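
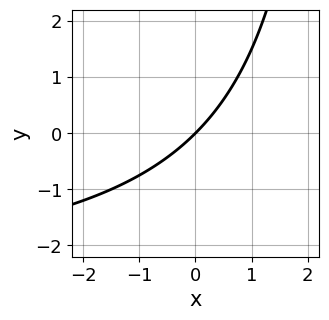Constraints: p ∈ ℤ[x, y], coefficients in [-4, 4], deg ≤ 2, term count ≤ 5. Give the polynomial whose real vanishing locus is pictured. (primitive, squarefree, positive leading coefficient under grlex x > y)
deg p = 2.
Reading off the gridlines: it meets the x-axis at x = 0 (among the integer gridlines); it meets the y-axis at y = 0 (among the integer gridlines).
Together with the visible shape, these determine p as stated.

x*y + 3*x - 3*y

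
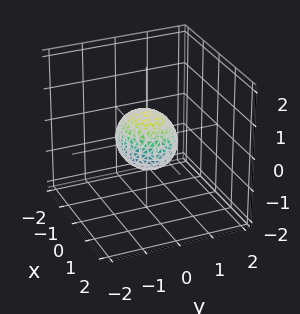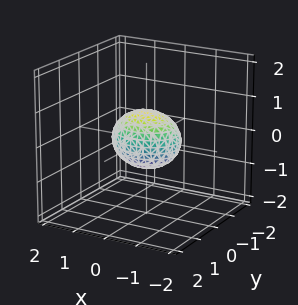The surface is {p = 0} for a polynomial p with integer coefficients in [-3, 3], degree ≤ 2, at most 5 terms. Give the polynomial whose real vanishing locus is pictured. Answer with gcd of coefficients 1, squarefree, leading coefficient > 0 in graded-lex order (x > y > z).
2*x^2 + 3*y^2 + 3*z^2 - 2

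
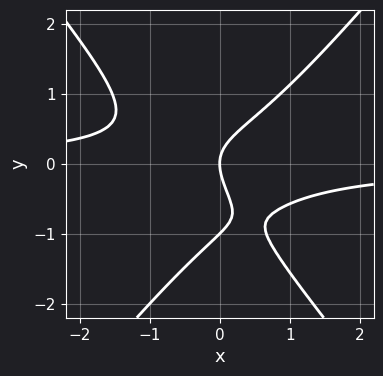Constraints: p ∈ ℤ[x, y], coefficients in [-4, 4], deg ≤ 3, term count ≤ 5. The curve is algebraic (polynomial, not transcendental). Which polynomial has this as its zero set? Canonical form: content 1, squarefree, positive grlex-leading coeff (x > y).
3*x^2*y - 2*y^3 - 2*y^2 + 2*x

First, deg p = 3. No degree-2 curve has this shape.
Next, from the axis intercepts and sections: it meets the x-axis at x = 0 (among the integer gridlines); among the integer gridlines, it crosses the y-axis at y ∈ {-1, 0}.
Finally, these observations pin down the coefficients.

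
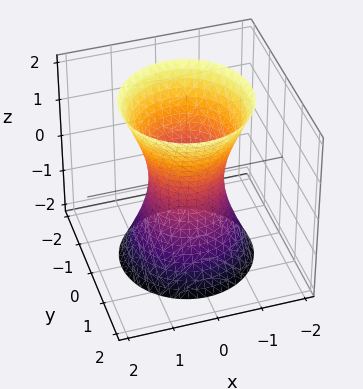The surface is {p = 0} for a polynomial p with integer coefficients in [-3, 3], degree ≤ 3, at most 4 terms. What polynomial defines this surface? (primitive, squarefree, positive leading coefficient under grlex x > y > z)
3*x^2 + 3*y^2 - z^2 - 2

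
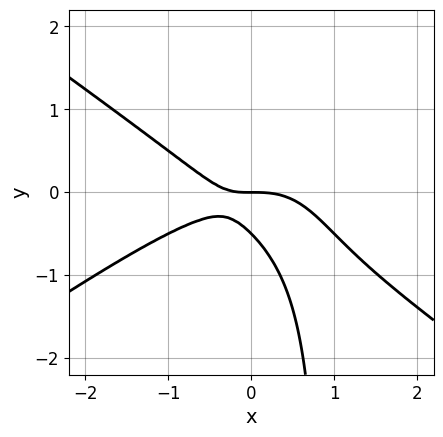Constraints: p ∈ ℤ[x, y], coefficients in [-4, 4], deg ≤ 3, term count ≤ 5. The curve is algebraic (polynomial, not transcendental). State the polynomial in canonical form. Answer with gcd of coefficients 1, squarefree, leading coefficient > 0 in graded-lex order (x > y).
x^3 - 2*x*y^2 + x*y + 2*y^2 + y

1. deg p = 3. The shape is more complex than any degree-2 curve.
2. Observable constraints: one x-axis crossing is at x = 0; it crosses the y-axis at the gridline y = 0.
3. The integer polynomial consistent with all of this is the stated p.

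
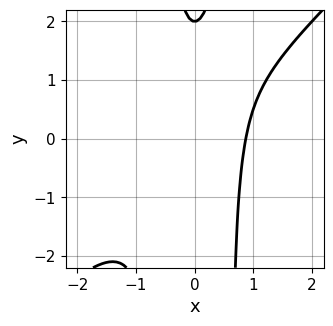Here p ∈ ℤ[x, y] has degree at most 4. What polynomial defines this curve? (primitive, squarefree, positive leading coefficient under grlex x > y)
1. deg p = 3. A generic line meets the curve in up to 3 points.
2. From the axis intercepts and sections: one y-axis crossing is at y = 2.
3. The integer polynomial consistent with all of this is the stated p.

3*x^3 - 3*x^2*y + y - 2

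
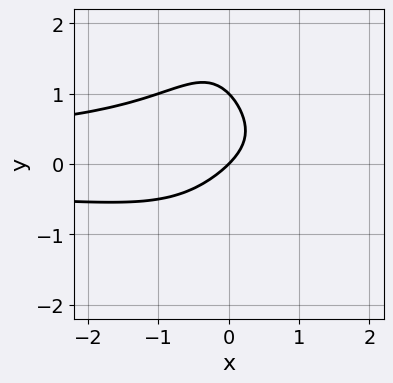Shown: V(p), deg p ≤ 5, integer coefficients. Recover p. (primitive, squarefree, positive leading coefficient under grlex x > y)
1. The degree is 4 — no degree-3 curve has this shape.
2. Checking where it meets the axes: among the integer gridlines, it crosses the y-axis at y ∈ {0, 1}; it meets the x-axis at x = 0 (among the integer gridlines).
3. Together with the visible shape, these determine p as stated.

x^2*y^2 + y^2 + x - y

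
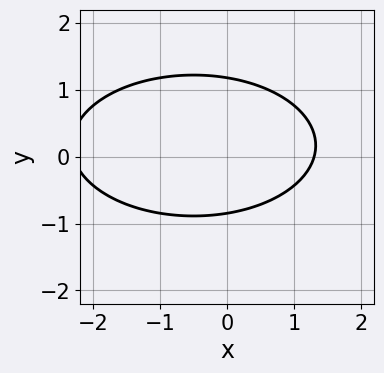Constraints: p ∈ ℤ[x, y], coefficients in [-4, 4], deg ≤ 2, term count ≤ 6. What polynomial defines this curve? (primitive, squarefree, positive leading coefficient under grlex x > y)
1. Degree: no degree-1 curve has this shape, so deg p = 2.
2. The integer polynomial consistent with all of this is the stated p.

x^2 + 3*y^2 + x - y - 3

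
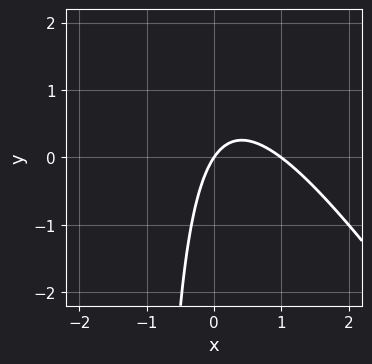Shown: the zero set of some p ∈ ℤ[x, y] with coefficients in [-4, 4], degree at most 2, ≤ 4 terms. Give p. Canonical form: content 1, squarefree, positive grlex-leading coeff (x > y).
3*x^2 + 2*x*y - 3*x + 2*y

First, deg p = 2. The shape is more complex than any degree-1 curve.
Then, from the axis intercepts and sections: one y-axis crossing is at y = 0; the x-axis gridline crossings are at x ∈ {0, 1}.
Finally, solving for integer coefficients yields p as stated.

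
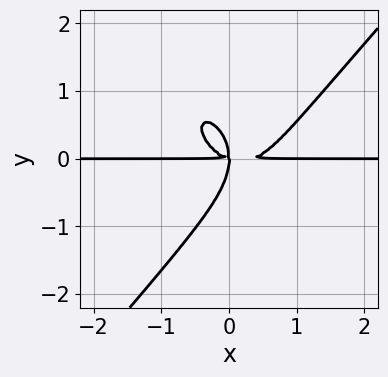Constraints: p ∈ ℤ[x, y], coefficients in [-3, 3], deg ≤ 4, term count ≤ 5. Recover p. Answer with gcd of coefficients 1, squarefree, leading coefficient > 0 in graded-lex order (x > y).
First, deg p = 4. A generic line meets the curve in up to 4 points.
Next, from the axis intercepts and sections: the visible x-axis segment lies entirely on the curve.
Finally, matching integer coefficients to the picture gives p.

3*x^3*y - 2*y^4 - x^2*y - 3*x*y^2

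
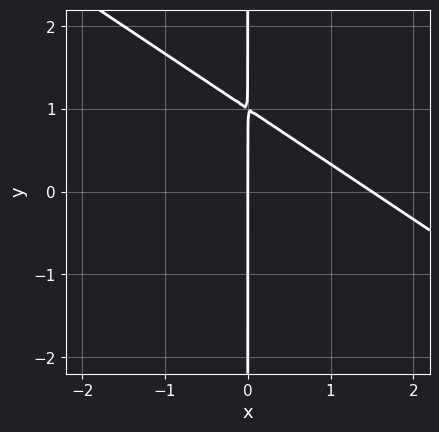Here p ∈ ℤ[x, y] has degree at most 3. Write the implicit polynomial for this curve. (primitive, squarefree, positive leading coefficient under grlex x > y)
2*x^2 + 3*x*y - 3*x

First, degree: the shape is more complex than any degree-1 curve, so deg p = 2.
Next, checking where it meets the axes: every point of the y-axis in the box is on the curve; one x-axis crossing is at x = 0.
Finally, putting this together gives p.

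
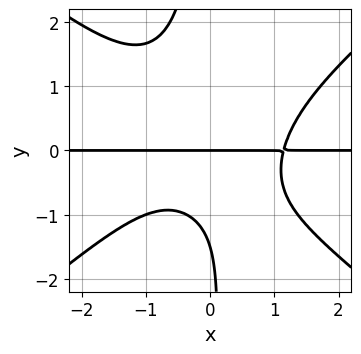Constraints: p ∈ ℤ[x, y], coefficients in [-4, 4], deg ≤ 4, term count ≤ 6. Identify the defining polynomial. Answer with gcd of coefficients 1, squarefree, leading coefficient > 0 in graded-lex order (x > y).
2*x^3*y - 3*x*y^3 - 2*y^2 - 3*y

1. The degree is 4 — a generic line meets the curve in up to 4 points.
2. From the axis intercepts and sections: one y-axis crossing is at y = 0; every point of the x-axis in the box is on the curve.
3. Assembling these constraints gives the stated polynomial.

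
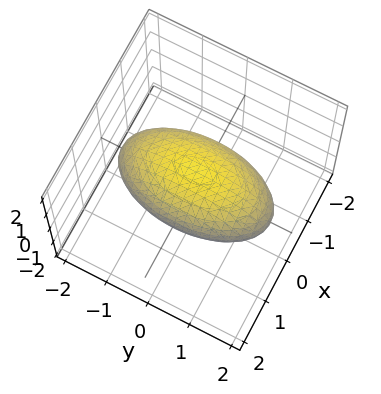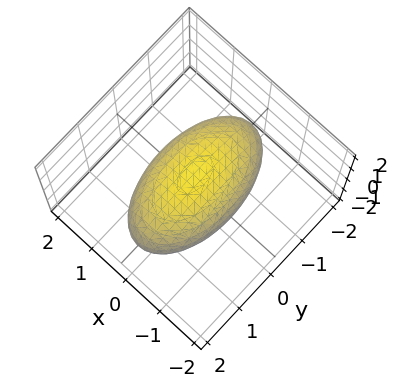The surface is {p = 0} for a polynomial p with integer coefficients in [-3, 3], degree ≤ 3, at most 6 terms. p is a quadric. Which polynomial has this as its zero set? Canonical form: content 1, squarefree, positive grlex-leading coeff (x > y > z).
3*x^2 + y^2 + 3*z^2 - 3

(a) The degree is 2 — bounded and convex; a quadric.
(b) Symmetries: the y ↦ −y reflection is a symmetry, so y appears only in even powers; the z ↦ −z reflection is a symmetry, so z appears only in even powers; it's symmetric under x → −x, forcing even powers of x.
(c) Reading off the gridlines: among the integer gridlines, it crosses the x-axis at x ∈ {-1, 1}; the z-axis gridline crossings are at z ∈ {-1, 1}.
(d) The integer polynomial consistent with all of this is the stated p.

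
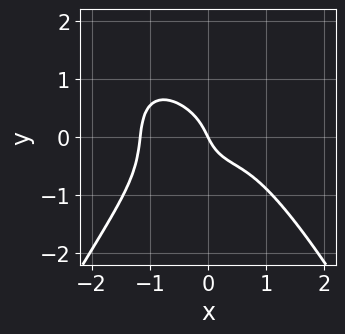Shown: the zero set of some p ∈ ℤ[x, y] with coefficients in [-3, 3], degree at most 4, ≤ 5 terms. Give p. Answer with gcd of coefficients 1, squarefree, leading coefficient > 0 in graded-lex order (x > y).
2*x^4 + 3*y^3 - x^2 + 2*x + y

1. Degree: a generic line meets the curve in up to 4 points, so deg p = 4.
2. From the visible intercepts: one x-axis crossing is at x = 0; one y-axis crossing is at y = 0.
3. Fitting integer coefficients to these (and the overall shape) gives p.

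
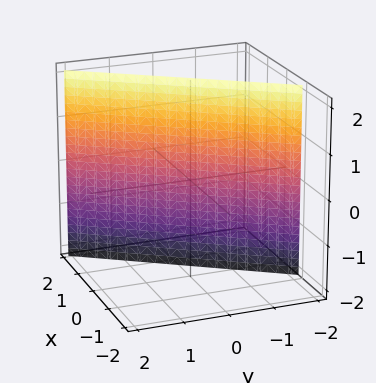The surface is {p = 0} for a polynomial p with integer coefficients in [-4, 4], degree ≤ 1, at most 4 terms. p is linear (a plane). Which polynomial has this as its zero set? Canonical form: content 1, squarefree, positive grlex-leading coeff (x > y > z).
(a) The degree is 1 — every cross-section is a straight line — this is a plane.
(b) Reading off the gridlines: one y-axis crossing is at y = -1; no z-intercept at any integer in the box.
(c) Putting this together gives p.

3*x - 2*y - 2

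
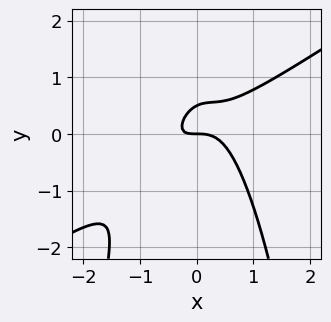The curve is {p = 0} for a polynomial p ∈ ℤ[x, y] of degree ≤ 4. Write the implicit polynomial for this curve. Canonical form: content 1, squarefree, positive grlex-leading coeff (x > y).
2*x^3 - 3*x^2*y + x*y - 2*y^2 + y

(a) deg p = 3. The shape is more complex than any degree-2 curve.
(b) Against the integer gridlines: one y-axis crossing is at y = 0; it meets the x-axis at x = 0 (among the integer gridlines).
(c) These observations pin down the coefficients.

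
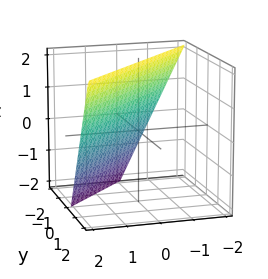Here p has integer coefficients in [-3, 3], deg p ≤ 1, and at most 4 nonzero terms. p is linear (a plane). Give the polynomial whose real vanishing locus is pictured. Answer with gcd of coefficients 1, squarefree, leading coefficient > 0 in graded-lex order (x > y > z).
First, degree: every cross-section is a straight line — this is a plane, so deg p = 1.
Next, observable constraints: one y-axis crossing is at y = -1; it meets the x-axis at x = 1 (among the integer gridlines); it crosses the z-axis at the gridline z = 2.
Finally, assembling these constraints gives the stated polynomial.

2*x - 2*y + z - 2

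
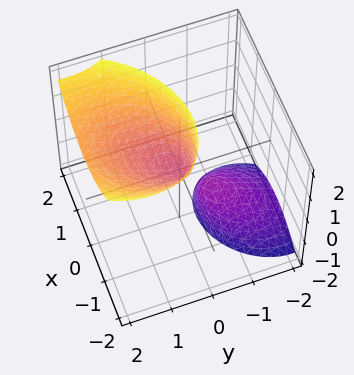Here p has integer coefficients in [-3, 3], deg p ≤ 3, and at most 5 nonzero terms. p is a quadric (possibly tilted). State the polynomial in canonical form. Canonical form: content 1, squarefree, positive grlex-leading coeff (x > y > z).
2*x^2 - x*y + 2*y^2 - 3*y*z - z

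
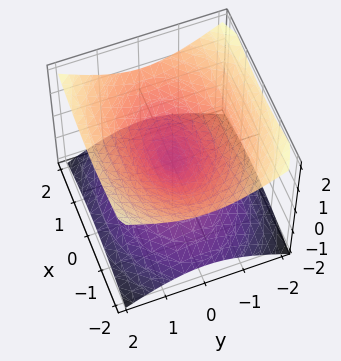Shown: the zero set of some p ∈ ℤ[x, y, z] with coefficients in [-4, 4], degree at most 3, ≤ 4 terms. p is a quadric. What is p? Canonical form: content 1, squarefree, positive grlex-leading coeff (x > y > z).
x^2 + 2*y^2 - 3*z^2

First, deg p = 2. A double cone through the origin; a quadric.
Then, symmetries: mirror symmetry y ↦ −y ⇒ only even powers of y; mirror symmetry z ↦ −z ⇒ only even powers of z; it's symmetric under x → −x, forcing even powers of x.
Then, from the axis intercepts and sections: one z-axis crossing is at z = 0; it crosses the x-axis at the gridline x = 0; it meets the y-axis at y = 0 (among the integer gridlines).
Finally, these observations pin down the coefficients.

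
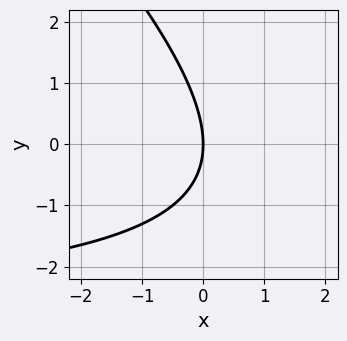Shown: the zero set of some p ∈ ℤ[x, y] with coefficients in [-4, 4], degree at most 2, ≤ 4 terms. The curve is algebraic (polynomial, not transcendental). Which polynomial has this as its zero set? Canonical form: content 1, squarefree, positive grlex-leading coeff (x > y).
x*y + y^2 + 3*x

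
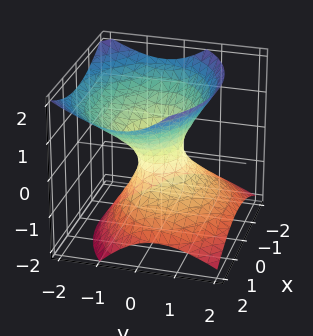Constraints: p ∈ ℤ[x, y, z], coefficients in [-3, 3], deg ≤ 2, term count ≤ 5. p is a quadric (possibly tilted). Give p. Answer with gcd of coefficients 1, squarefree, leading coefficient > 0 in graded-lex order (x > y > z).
2*x^2 + 3*y^2 + 2*y*z - 3*z^2 - 1

(a) The degree is 2 — a generic line meets the surface in up to 2 points.
(b) Reading off the gridlines: it misses every integer gridline on the z-axis.
(c) Fitting integer coefficients to these (and the overall shape) gives p.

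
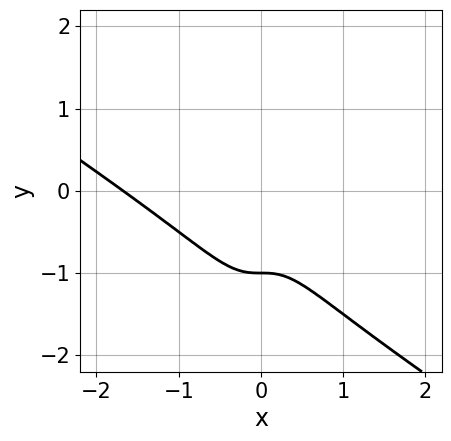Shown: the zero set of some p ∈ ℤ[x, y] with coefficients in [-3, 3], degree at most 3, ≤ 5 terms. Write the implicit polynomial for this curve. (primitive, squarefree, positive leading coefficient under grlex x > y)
2*x^3 + 3*x^2*y + 3*x^2 + y + 1

(a) The degree is 3 — no degree-2 curve has this shape.
(b) Checking where it meets the axes: it meets the y-axis at y = -1 (among the integer gridlines).
(c) Solving for integer coefficients yields p as stated.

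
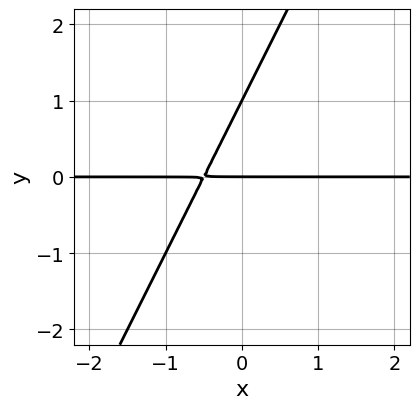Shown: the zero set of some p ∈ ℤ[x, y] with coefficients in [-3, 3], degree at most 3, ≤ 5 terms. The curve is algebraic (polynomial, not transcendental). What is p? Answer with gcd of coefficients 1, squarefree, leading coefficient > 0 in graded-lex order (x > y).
2*x*y - y^2 + y

deg p = 2. No degree-1 curve has this shape.
Observable constraints: the y-axis gridline crossings are at y ∈ {0, 1}; the visible x-axis segment lies entirely on the curve.
The integer polynomial consistent with all of this is the stated p.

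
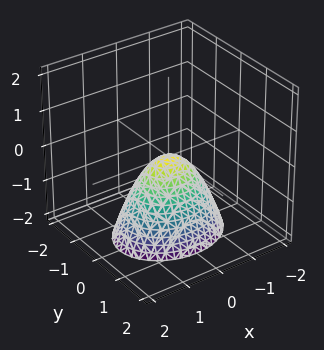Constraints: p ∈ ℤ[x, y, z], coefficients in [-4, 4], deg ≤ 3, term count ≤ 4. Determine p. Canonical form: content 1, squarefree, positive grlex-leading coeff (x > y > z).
First, the degree is 2 — a paraboloid; a quadric.
Next, symmetries: mirror symmetry x ↦ −x ⇒ only even powers of x; the y ↦ −y reflection is a symmetry, so y appears only in even powers.
Next, from the visible intercepts: one x-axis crossing is at x = 0; one z-axis crossing is at z = 0; it meets the y-axis at y = 0 (among the integer gridlines).
Finally, these observations pin down the coefficients.

2*x^2 + 3*y^2 + 2*z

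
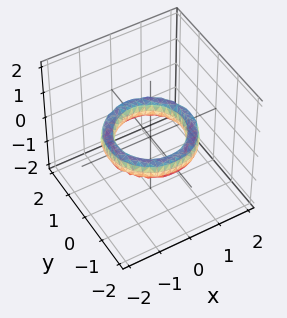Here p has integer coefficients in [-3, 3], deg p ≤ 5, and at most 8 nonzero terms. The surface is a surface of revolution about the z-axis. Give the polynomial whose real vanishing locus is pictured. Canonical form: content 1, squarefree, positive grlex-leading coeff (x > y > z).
1. The degree is 4 — a generic line meets the surface in up to 4 points.
2. Symmetries: the surface is invariant under rotation about z: p = q(x² + y², z).
3. Reading off the gridlines: the x-axis gridline crossings are at x ∈ {-1, 1}; a circular section at z = 0 has radius exactly 1.
4. The integer polynomial consistent with all of this is the stated p. Check: (0, -1, 0) on the y-axis lies on the surface, and p(0, -1, 0) = 0. ✓

x^4 + 2*x^2*y^2 + y^4 - 3*x^2 - 3*y^2 + 2*z^2 + 2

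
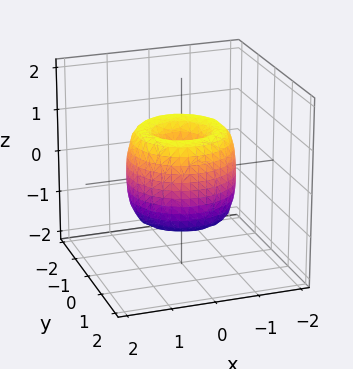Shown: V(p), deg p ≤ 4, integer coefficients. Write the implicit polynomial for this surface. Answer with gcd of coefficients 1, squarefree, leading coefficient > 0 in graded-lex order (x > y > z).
First, the degree is 4 — no degree-3 surface has this shape.
Then, symmetry: the surface is invariant under rotation about z: p = q(x² + y², z).
Then, against the integer gridlines: a circular section at z = -1 has radius between 0 and 1; it meets the x-axis at x = 0 (among the integer gridlines); it crosses the z-axis at the gridline z = 0; it crosses the y-axis at the gridline y = 0.
Finally, the integer polynomial consistent with all of this is the stated p.

2*x^4 + 4*x^2*y^2 + 2*y^4 - 3*x^2 - 3*y^2 + z^2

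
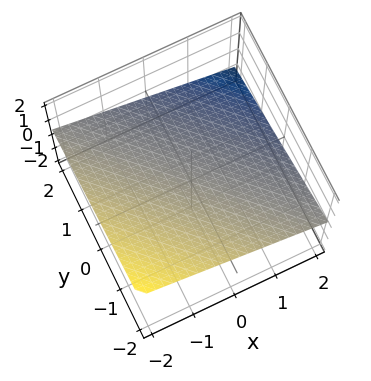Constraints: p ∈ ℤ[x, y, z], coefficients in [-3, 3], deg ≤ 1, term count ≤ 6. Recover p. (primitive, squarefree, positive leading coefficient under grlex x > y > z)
x + y + 3*z - 2

1. The degree is 1 — every cross-section is a straight line — this is a plane.
2. Against the integer gridlines: one y-axis crossing is at y = 2; it crosses the x-axis at the gridline x = 2.
3. The integer polynomial consistent with all of this is the stated p.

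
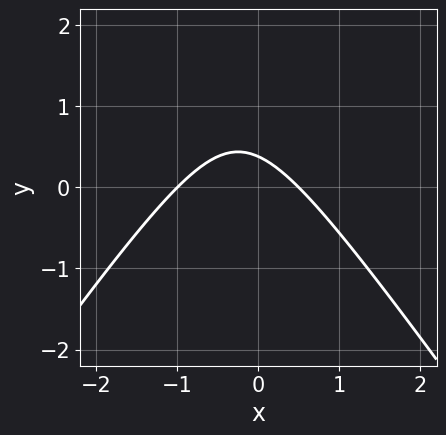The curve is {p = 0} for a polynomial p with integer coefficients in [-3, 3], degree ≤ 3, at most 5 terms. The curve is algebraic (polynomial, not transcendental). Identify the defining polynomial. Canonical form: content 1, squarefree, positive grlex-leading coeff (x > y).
2*x^2 - y^2 + x + 3*y - 1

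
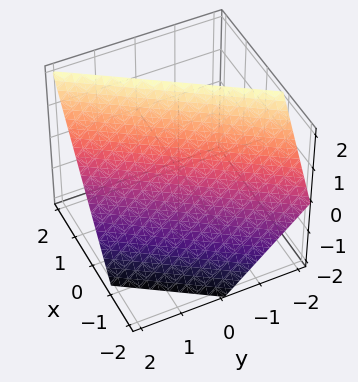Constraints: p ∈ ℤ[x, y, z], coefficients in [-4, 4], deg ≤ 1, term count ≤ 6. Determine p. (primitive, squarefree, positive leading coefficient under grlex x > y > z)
First, degree: the surface is flat (a plane), so deg p = 1.
Next, from the visible intercepts: one z-axis crossing is at z = 1; it crosses the y-axis at the gridline y = 1.
Finally, the integer polynomial consistent with all of this is the stated p.

3*x - 2*y - 2*z + 2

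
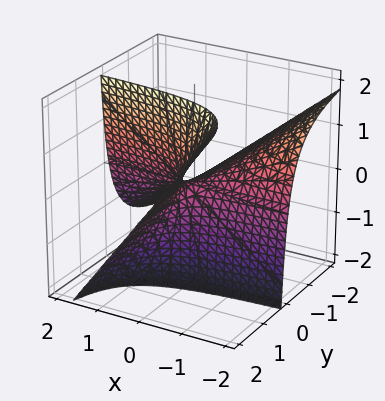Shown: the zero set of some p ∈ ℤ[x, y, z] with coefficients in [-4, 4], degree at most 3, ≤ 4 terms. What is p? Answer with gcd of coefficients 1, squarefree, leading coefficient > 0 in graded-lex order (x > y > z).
deg p = 2. The shape is more complex than any degree-1 surface.
From the visible intercepts: every point of the y-axis in the box is on the surface; one z-axis crossing is at z = 0.
The integer polynomial consistent with all of this is the stated p. Check: (-1, 0, 0) on the x-axis lies on the surface, and p(-1, 0, 0) = 0. ✓

2*x*y + 2*y*z - z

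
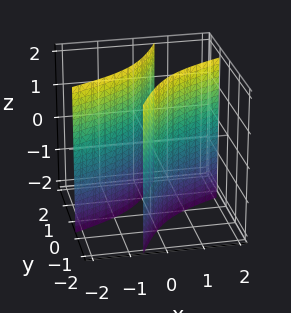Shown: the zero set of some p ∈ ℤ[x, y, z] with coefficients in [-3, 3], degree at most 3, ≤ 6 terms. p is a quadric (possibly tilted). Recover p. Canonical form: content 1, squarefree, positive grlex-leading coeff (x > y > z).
x^2 - 3*x*y + y^2 - 1

1. The picture has 2 separate pieces. They look like related sheets of one shape, so recover p as a whole.
2. deg p = 2. The shape is more complex than any degree-1 surface.
3. Observable constraints: the y-axis gridline crossings are at y ∈ {-1, 1}; it misses every integer gridline on the z-axis.
4. The integer polynomial consistent with all of this is the stated p. Check: (-1, 0, 0) on the x-axis lies on the surface, and p(-1, 0, 0) = 0. ✓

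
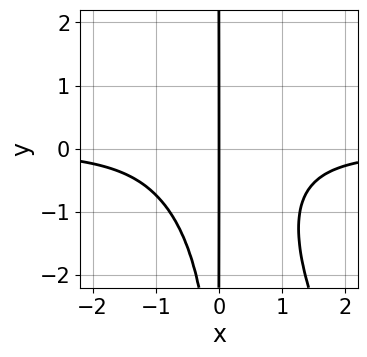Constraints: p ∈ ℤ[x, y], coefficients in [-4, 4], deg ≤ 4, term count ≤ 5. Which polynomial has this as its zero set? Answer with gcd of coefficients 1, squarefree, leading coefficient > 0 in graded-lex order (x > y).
2*x^3*y + x^2*y^2 + 2*x

Degree: a generic line meets the curve in up to 4 points, so deg p = 4.
From the visible intercepts: one x-axis crossing is at x = 0; the visible y-axis segment lies entirely on the curve.
The integer polynomial consistent with all of this is the stated p.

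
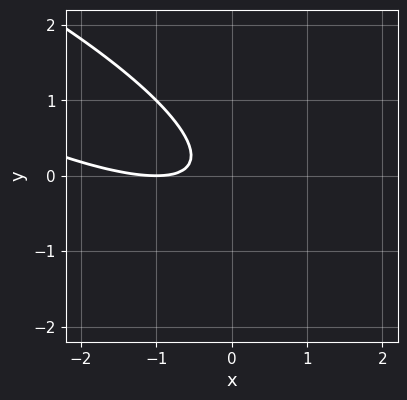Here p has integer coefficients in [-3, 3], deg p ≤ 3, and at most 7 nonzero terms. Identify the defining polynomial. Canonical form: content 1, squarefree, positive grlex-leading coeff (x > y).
x^2 + 3*x*y + 3*y^2 + 2*x + 1

First, degree: the shape is more complex than any degree-1 curve, so deg p = 2.
Then, from the visible intercepts: the curve avoids every integer y-axis point in the box; it crosses the x-axis at the gridline x = -1.
Finally, the integer polynomial consistent with all of this is the stated p.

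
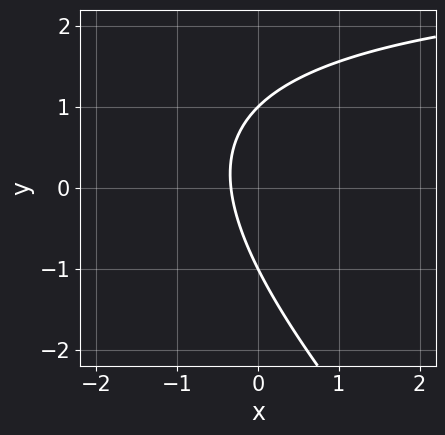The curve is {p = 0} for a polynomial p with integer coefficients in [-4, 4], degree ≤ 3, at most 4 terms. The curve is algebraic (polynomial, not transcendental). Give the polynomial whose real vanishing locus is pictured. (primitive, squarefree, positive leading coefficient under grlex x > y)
x*y + y^2 - 3*x - 1

(a) Degree: the shape is more complex than any degree-1 curve, so deg p = 2.
(b) From the visible intercepts: among the integer gridlines, it crosses the y-axis at y ∈ {-1, 1}.
(c) Solving for integer coefficients yields p as stated.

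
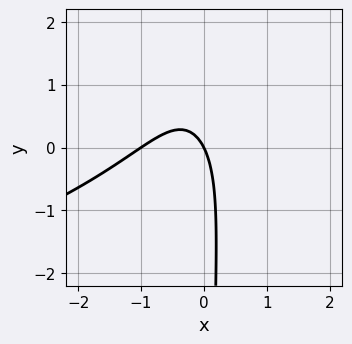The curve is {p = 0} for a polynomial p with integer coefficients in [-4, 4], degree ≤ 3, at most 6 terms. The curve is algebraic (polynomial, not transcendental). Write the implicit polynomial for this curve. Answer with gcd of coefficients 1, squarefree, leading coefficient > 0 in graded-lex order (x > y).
x*y^2 + 2*x^2 - 2*x*y + 2*x + y

(a) deg p = 3. No degree-2 curve has this shape.
(b) Observable constraints: it crosses the y-axis at the gridline y = 0; among the integer gridlines, it crosses the x-axis at x ∈ {-1, 0}.
(c) Fitting integer coefficients to these (and the overall shape) gives p.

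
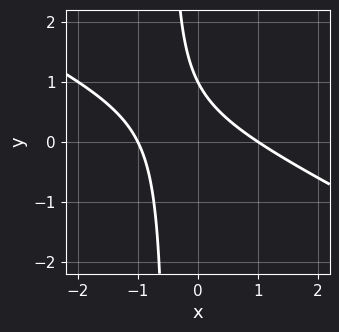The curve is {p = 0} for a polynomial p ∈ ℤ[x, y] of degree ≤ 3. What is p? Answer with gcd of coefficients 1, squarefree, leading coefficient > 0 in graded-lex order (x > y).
1. The degree is 2 — no degree-1 curve has this shape.
2. Checking where it meets the axes: one y-axis crossing is at y = 1; the x-axis gridline crossings are at x ∈ {-1, 1}.
3. Fitting integer coefficients to these (and the overall shape) gives p.

x^2 + 2*x*y + y - 1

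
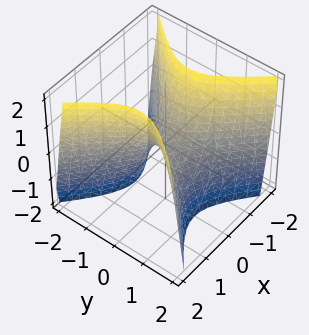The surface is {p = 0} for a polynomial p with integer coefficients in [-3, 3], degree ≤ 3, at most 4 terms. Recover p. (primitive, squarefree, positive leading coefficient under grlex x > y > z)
2*x^2 - 2*y^2 - z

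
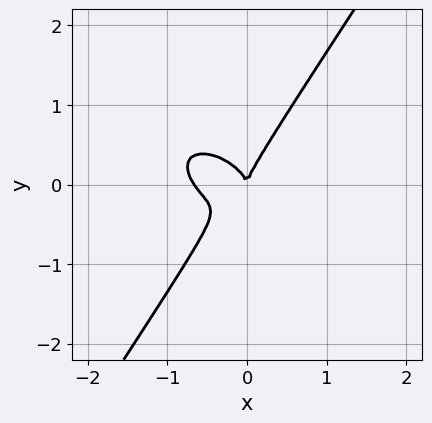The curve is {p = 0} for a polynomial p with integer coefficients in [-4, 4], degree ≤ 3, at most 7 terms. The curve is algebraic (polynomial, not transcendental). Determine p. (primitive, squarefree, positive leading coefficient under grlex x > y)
3*x^3 + 2*x^2*y + 2*x*y^2 - 3*y^3 + 2*x^2

1. deg p = 3. No degree-2 curve has this shape.
2. From the visible intercepts: it meets the y-axis at y = 0 (among the integer gridlines); one x-axis crossing is at x = 0.
3. Matching integer coefficients to the picture gives p.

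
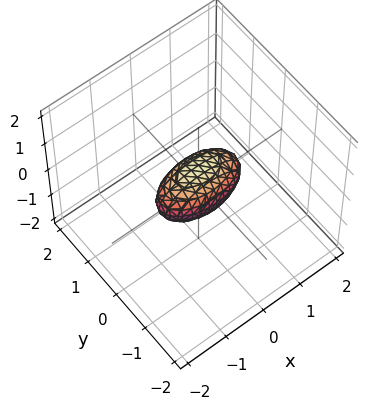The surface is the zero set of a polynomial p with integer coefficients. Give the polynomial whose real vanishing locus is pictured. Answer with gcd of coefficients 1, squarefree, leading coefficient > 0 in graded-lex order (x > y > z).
x^2 + 3*y^2 + 2*z^2 - 1

1. deg p = 2. Bounded and convex; a quadric.
2. Symmetries: it's symmetric under x → −x, forcing even powers of x; the y ↦ −y reflection is a symmetry, so y appears only in even powers; it's symmetric under z → −z, forcing even powers of z.
3. Observable constraints: among the integer gridlines, it crosses the x-axis at x ∈ {-1, 1}.
4. Assembling these constraints gives the stated polynomial.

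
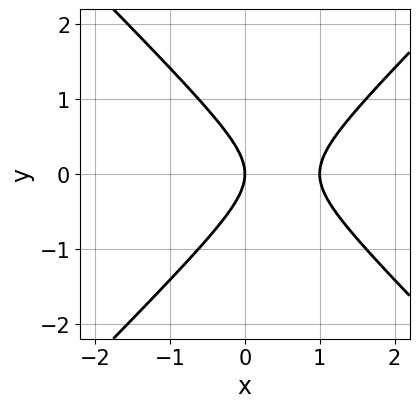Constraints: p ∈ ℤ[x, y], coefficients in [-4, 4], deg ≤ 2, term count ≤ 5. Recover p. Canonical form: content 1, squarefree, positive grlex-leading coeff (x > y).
x^2 - y^2 - x

First, deg p = 2. The shape is more complex than any degree-1 curve.
Next, symmetries: the y ↦ −y reflection is a symmetry, so y appears only in even powers.
Then, reading off the gridlines: among the integer gridlines, it crosses the x-axis at x ∈ {0, 1}; one y-axis crossing is at y = 0.
Finally, matching integer coefficients to the picture gives p.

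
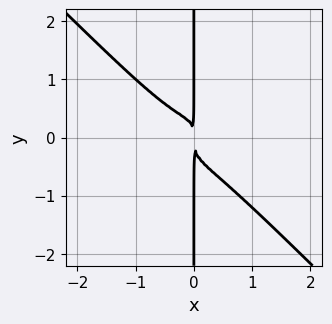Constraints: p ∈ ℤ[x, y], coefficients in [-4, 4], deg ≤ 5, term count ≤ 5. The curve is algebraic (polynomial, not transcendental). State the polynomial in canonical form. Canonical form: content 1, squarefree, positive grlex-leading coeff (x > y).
3*x^4 + 3*x*y^3 - x^2*y + x^2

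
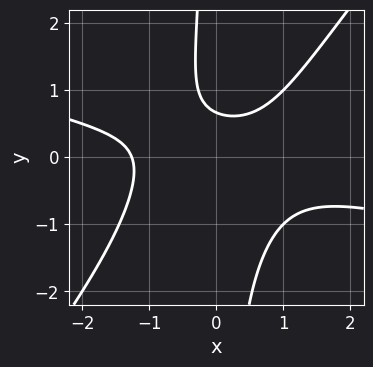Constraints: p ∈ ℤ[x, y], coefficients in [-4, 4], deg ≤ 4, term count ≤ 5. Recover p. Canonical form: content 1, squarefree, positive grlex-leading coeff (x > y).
x^3 + 3*x^2*y - 3*x*y^2 - 3*y + 2

(a) Degree: no degree-2 curve has this shape, so deg p = 3.
(b) Matching integer coefficients to the picture gives p.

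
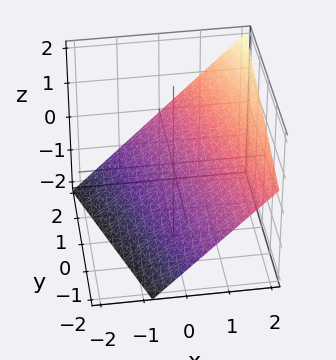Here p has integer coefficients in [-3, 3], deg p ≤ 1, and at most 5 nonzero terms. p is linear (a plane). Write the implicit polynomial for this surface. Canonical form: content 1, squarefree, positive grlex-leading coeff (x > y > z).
3*x + y - 3*z - 2

1. Degree: the surface is flat (a plane), so deg p = 1.
2. Against the integer gridlines: it meets the y-axis at y = 2 (among the integer gridlines).
3. The integer polynomial consistent with all of this is the stated p.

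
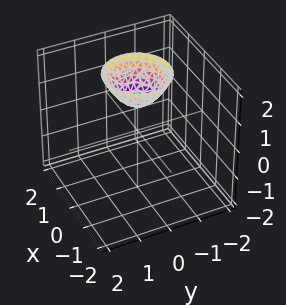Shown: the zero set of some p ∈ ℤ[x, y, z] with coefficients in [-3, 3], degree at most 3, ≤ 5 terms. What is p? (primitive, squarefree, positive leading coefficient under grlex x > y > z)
Degree: no degree-1 surface has this shape, so deg p = 2.
By symmetry, every cross-section ⟂ z is a circle, so x, y appear only via x² + y².
Checking where it meets the axes: it misses every integer gridline on the y-axis; it crosses the z-axis at the gridline z = 1; it misses every integer gridline on the x-axis; a circular section at z = 2 has radius exactly 1.
Fitting integer coefficients to these (and the overall shape) gives p.

x^2 + y^2 - z + 1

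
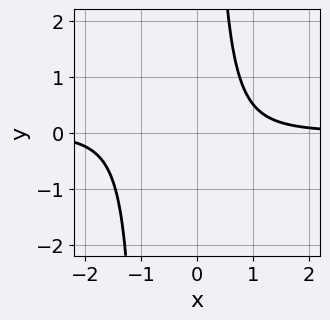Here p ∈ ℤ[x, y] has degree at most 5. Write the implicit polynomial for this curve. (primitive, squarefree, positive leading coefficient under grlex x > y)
x^3*y + x^2*y - 1

(a) Degree: a generic line meets the curve in up to 4 points, so deg p = 4.
(b) Observable constraints: it misses every integer gridline on the y-axis; no x-intercept at any integer in the box.
(c) These observations pin down the coefficients.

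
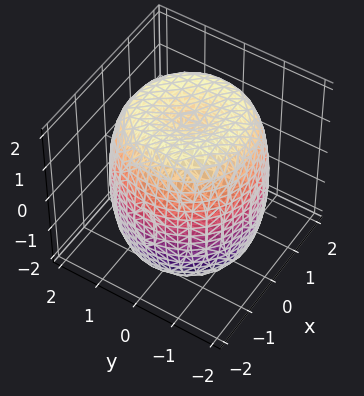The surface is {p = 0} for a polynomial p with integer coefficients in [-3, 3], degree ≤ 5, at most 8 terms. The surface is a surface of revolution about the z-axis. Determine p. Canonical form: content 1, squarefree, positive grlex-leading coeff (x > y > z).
(a) deg p = 4.
(b) Symmetries: rotational symmetry about the z-axis ⇒ p depends on x, y only through x² + y².
(c) Checking where it meets the axes: a circular section at z = 1 has radius between 1 and 2.
(d) The integer polynomial consistent with all of this is the stated p.

x^4 + 2*x^2*y^2 + y^4 - 2*x^2 - 2*y^2 + z^2 - 3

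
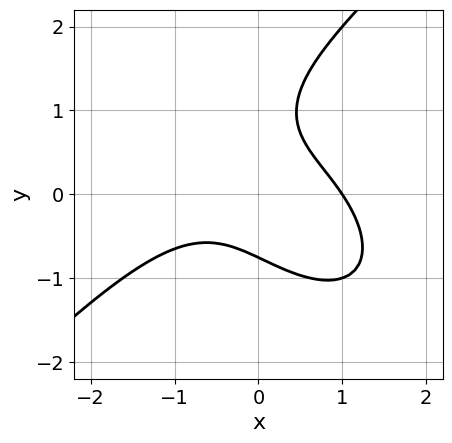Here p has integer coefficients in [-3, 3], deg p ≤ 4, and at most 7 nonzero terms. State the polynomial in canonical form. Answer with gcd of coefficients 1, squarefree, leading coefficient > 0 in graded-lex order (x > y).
x^3 - y^3 + 2*x*y + y^2 - 1

1. deg p = 3.
2. Reading off the gridlines: it meets the x-axis at x = 1 (among the integer gridlines).
3. Together with the visible shape, these determine p as stated.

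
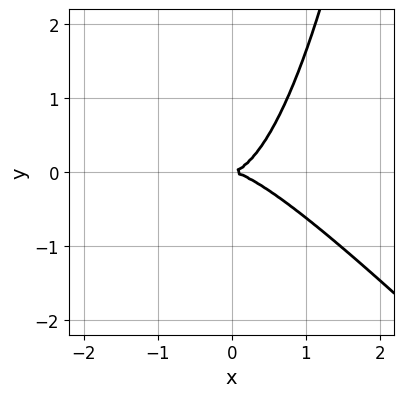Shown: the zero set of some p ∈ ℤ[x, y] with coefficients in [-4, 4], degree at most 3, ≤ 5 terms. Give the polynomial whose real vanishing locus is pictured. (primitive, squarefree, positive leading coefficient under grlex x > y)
x^3 + x^2*y - y^2

1. deg p = 3. A generic line meets the curve in up to 3 points.
2. Observable constraints: it crosses the y-axis at the gridline y = 0; it meets the x-axis at x = 0 (among the integer gridlines).
3. Putting this together gives p.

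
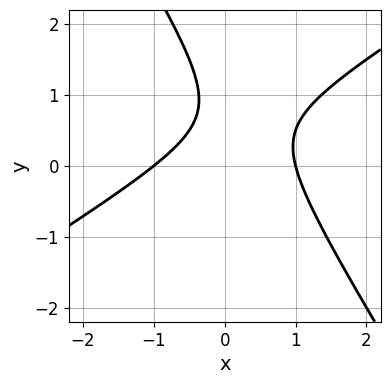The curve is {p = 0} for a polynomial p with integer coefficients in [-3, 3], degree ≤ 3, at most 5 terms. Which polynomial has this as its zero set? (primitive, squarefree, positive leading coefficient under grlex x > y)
2*x^2 - 2*x*y - 2*y^2 + 3*y - 2

(a) deg p = 2. No degree-1 curve has this shape.
(b) Against the integer gridlines: it misses every integer gridline on the y-axis; the x-axis gridline crossings are at x ∈ {-1, 1}.
(c) Solving for integer coefficients yields p as stated.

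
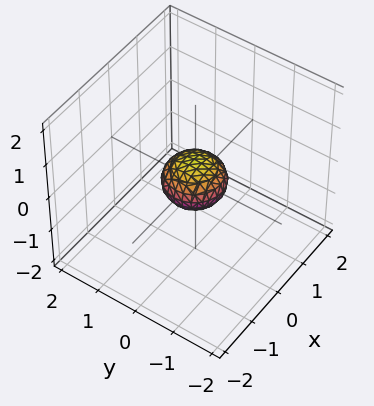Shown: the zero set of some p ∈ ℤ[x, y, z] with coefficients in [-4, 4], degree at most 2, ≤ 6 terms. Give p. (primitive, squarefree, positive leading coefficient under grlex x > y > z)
1. The degree is 2 — bounded and convex; a quadric.
2. Symmetry: every cross-section ⟂ z is a circle, so x, y appear only via x² + y²; the z ↦ −z reflection is a symmetry, so z appears only in even powers.
3. From the visible intercepts: a circular section at z = 0 has radius between 0 and 1.
4. Putting this together gives p.

2*x^2 + 2*y^2 + 3*z^2 - 1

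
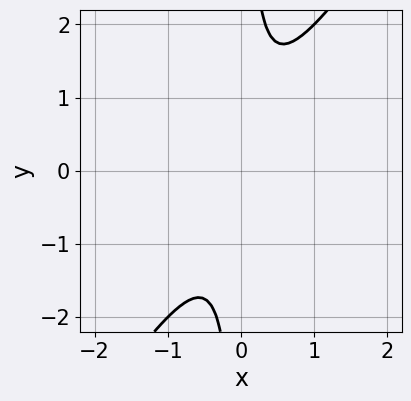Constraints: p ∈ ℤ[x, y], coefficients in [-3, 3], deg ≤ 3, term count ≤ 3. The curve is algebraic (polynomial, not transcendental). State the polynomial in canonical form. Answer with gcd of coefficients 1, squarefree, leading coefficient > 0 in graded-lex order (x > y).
3*x^2 - 2*x*y + 1

(a) The degree is 2 — the shape is more complex than any degree-1 curve.
(b) Observable constraints: no y-intercept at any integer in the box; the curve avoids every integer x-axis point in the box.
(c) Assembling these constraints gives the stated polynomial.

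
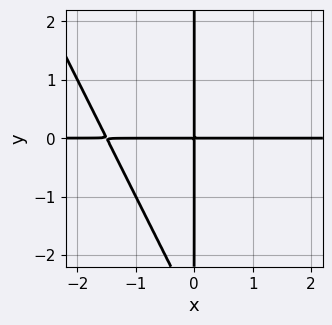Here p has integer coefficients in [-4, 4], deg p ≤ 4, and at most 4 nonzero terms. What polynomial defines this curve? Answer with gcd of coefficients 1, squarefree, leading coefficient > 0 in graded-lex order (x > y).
2*x^2*y + x*y^2 + 3*x*y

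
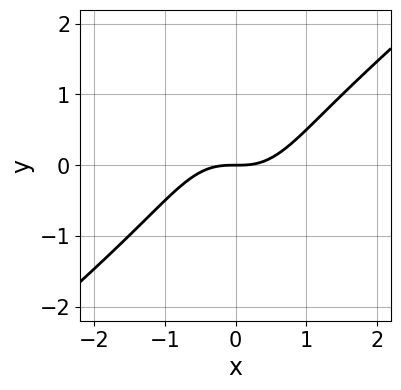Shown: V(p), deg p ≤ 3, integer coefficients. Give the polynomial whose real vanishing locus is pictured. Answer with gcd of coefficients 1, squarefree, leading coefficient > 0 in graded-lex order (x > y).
(a) Degree: the shape is more complex than any degree-2 curve, so deg p = 3.
(b) Observable constraints: it meets the y-axis at y = 0 (among the integer gridlines); it meets the x-axis at x = 0 (among the integer gridlines).
(c) Together with the visible shape, these determine p as stated.

3*x^3 - 3*x^2*y + x*y^2 - 2*y^3 - 3*y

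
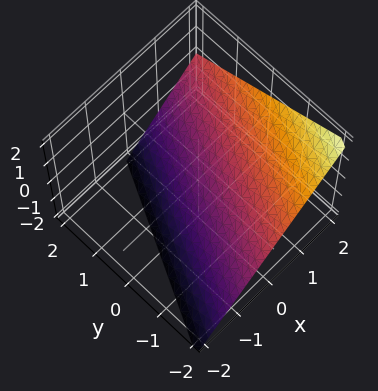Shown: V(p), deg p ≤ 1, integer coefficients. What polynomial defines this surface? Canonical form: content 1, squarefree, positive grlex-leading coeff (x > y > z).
The degree is 1 — the surface is flat (a plane).
Reading off the gridlines: it meets the y-axis at y = -2 (among the integer gridlines); one z-axis crossing is at z = -1.
Assembling these constraints gives the stated polynomial.

2*x - y - 2*z - 2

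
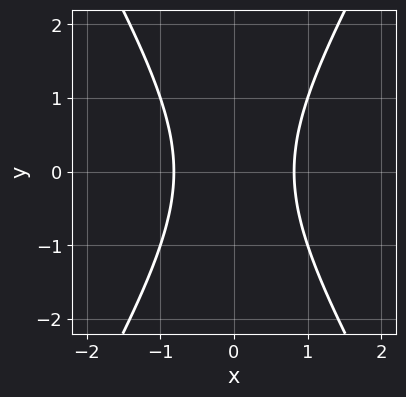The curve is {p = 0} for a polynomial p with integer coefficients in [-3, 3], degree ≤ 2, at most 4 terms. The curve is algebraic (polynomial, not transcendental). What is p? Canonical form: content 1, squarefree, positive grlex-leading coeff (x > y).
1. Degree: a generic line meets the curve in up to 2 points, so deg p = 2.
2. Symmetries: mirror symmetry x ↦ −x ⇒ only even powers of x; it's symmetric under y → −y, forcing even powers of y.
3. Against the integer gridlines: it misses every integer gridline on the y-axis.
4. Together with the visible shape, these determine p as stated.

3*x^2 - y^2 - 2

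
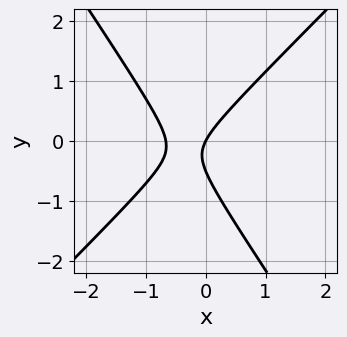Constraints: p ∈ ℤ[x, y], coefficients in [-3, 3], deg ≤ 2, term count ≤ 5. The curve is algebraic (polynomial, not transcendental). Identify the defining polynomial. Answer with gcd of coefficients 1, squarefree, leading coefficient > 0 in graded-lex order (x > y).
(a) deg p = 2. The shape is more complex than any degree-1 curve.
(b) Checking where it meets the axes: it crosses the y-axis at the gridline y = 0; it meets the x-axis at x = 0 (among the integer gridlines).
(c) Assembling these constraints gives the stated polynomial.

3*x^2 - x*y - 2*y^2 + 2*x - y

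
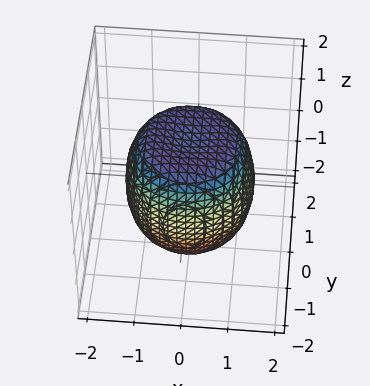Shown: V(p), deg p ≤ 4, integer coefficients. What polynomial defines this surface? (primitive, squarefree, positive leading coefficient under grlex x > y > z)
The degree is 4 — a generic line meets the surface in up to 4 points.
Symmetries: rotational symmetry about the z-axis ⇒ p depends on x, y only through x² + y².
Reading off the gridlines: a circular section at z = -1 has radius between 1 and 2.
Matching integer coefficients to the picture gives p.

2*x^4 + 4*x^2*y^2 + 2*y^4 - 2*x^2 - 2*y^2 + 2*z^2 - 3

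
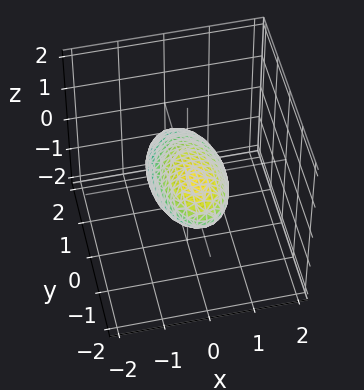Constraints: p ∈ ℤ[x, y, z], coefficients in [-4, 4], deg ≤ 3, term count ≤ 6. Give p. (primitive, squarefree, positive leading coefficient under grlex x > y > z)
1. Degree: no degree-1 surface has this shape, so deg p = 2.
2. Solving for integer coefficients yields p as stated.

3*x^2 + y^2 + 2*y*z + 3*z^2 - 2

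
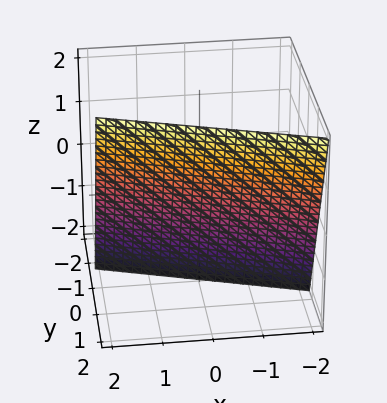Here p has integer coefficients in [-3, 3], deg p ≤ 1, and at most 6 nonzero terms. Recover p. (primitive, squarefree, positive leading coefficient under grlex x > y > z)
x + 3*y - z - 2

(a) deg p = 1. The surface is flat (a plane).
(b) From the axis intercepts and sections: one x-axis crossing is at x = 2; it meets the z-axis at z = -2 (among the integer gridlines).
(c) Matching integer coefficients to the picture gives p.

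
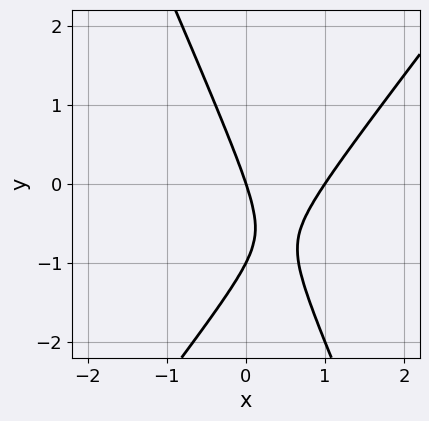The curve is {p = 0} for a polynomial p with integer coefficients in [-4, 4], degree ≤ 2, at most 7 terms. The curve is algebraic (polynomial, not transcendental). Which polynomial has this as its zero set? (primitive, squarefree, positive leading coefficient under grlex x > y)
3*x^2 - x*y - y^2 - 3*x - y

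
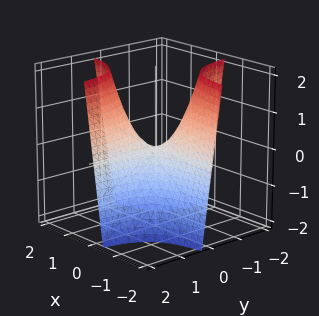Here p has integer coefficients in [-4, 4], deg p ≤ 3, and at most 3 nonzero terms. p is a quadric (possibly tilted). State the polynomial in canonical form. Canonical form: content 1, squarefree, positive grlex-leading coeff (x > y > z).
First, degree: a generic line meets the surface in up to 2 points, so deg p = 2.
Then, reading off the gridlines: the visible x-axis segment lies entirely on the surface; the visible y-axis segment lies entirely on the surface; it meets the z-axis at z = 0 (among the integer gridlines).
Finally, fitting integer coefficients to these (and the overall shape) gives p.

3*x*y - z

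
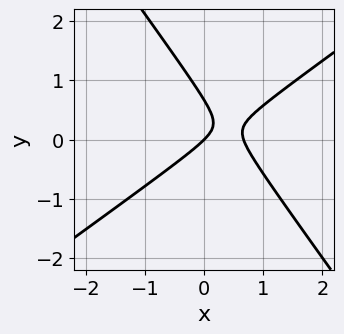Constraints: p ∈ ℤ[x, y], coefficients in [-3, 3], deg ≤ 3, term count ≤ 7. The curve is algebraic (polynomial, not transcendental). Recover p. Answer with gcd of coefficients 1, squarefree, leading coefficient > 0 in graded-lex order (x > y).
First, deg p = 2. No degree-1 curve has this shape.
Then, checking where it meets the axes: it meets the x-axis at x = 0 (among the integer gridlines); one y-axis crossing is at y = 0.
Finally, matching integer coefficients to the picture gives p.

3*x^2 - 2*x*y - 3*y^2 - 2*x + 2*y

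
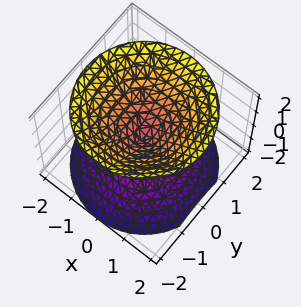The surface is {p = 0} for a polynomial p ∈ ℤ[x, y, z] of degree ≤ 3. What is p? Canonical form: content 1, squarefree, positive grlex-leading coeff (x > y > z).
1. I count 2 distinct pieces. Treating them together as one polynomial.
2. Degree: two nappes meeting at a single point; a quadric, so deg p = 2.
3. Symmetries: mirror symmetry z ↦ −z ⇒ only even powers of z; every cross-section ⟂ z is a circle, so x, y appear only via x² + y².
4. Against the integer gridlines: one x-axis crossing is at x = 0; a circular section at z = -1 has radius exactly 1.
5. The integer polynomial consistent with all of this is the stated p.

x^2 + y^2 - z^2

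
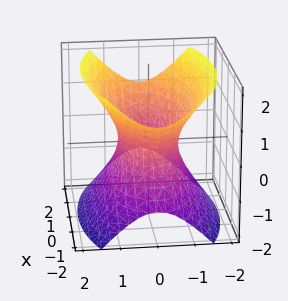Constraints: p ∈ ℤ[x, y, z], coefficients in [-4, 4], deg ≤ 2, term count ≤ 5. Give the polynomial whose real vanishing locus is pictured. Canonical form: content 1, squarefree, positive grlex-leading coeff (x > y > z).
The degree is 2 — an hourglass — one-sheet hyperboloid; a quadric.
Symmetries: mirror symmetry z ↦ −z ⇒ only even powers of z; it's symmetric under y → −y, forcing even powers of y; the x ↦ −x reflection is a symmetry, so x appears only in even powers.
From the visible intercepts: the surface avoids every integer z-axis point in the box.
Together with the visible shape, these determine p as stated.

x^2 + 3*y^2 - 2*z^2 - 2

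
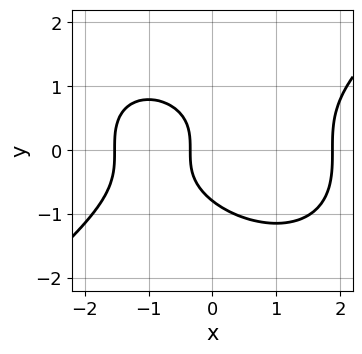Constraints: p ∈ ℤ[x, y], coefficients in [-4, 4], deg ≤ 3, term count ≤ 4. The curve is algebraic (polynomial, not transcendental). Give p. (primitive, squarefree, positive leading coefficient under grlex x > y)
First, degree: no degree-2 curve has this shape, so deg p = 3.
Finally, solving for integer coefficients yields p as stated.

x^3 - 2*y^3 - 3*x - 1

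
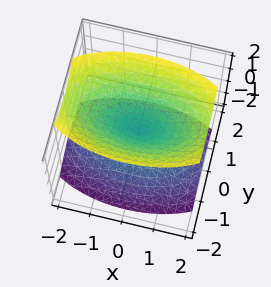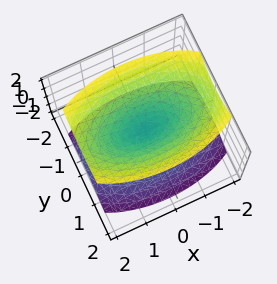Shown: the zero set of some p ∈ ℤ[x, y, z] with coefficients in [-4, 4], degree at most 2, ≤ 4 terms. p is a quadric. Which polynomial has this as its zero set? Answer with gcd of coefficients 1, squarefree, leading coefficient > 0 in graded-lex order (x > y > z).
First, I count 2 distinct pieces. They look like related sheets of one shape, so recover p as a whole.
Then, the degree is 2 — a double cone through the origin; a quadric.
Then, symmetries: mirror symmetry x ↦ −x ⇒ only even powers of x; mirror symmetry y ↦ −y ⇒ only even powers of y; it's symmetric under z → −z, forcing even powers of z.
Next, observable constraints: one z-axis crossing is at z = 0; it meets the x-axis at x = 0 (among the integer gridlines); one y-axis crossing is at y = 0.
Finally, the integer polynomial consistent with all of this is the stated p.

x^2 + 3*y^2 - 2*z^2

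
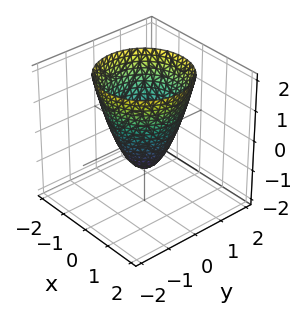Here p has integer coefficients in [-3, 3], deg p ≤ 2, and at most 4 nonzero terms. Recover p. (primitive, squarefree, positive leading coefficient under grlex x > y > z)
First, deg p = 2.
Next, by symmetry, every cross-section ⟂ z is a circle, so x, y appear only via x² + y².
Next, checking where it meets the axes: it meets the z-axis at z = -1 (among the integer gridlines); a circular section at z = 1 has radius between 1 and 2.
Finally, these observations pin down the coefficients.

3*x^2 + 3*y^2 - 2*z - 2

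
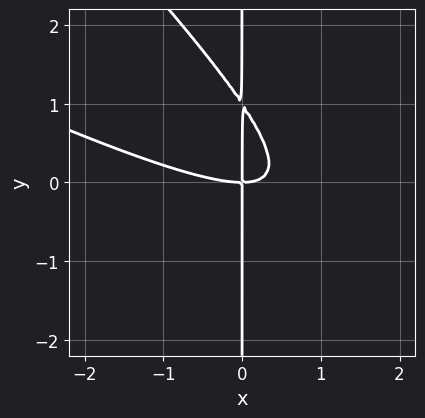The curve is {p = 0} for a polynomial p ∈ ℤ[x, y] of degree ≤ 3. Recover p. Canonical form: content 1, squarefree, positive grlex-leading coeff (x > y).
x^3 + 3*x^2*y + 2*x*y^2 - 2*x*y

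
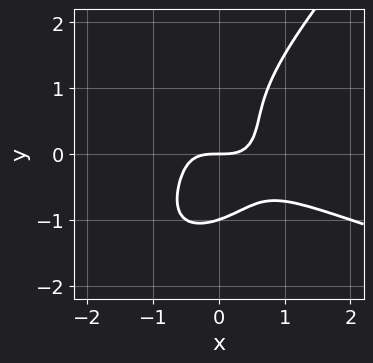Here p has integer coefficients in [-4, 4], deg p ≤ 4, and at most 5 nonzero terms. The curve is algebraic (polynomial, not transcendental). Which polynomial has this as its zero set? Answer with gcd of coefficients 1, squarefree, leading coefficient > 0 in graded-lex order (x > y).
2*x*y^3 - 2*y^4 + 2*x^3 + 3*x^2*y - 2*y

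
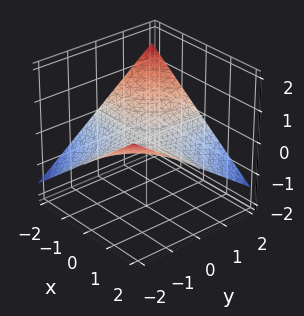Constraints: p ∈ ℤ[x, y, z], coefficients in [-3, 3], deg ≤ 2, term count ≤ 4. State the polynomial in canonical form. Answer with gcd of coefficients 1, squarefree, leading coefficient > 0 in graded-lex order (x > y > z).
1. Degree: a hyperbolic paraboloid; a quadric, so deg p = 2.
2. Checking where it meets the axes: every point of the y-axis in the box is on the surface; it meets the z-axis at z = 0 (among the integer gridlines).
3. Fitting integer coefficients to these (and the overall shape) gives p. Check: (2, 0, 0) on the x-axis lies on the surface, and p(2, 0, 0) = 0. ✓

x*y + 3*z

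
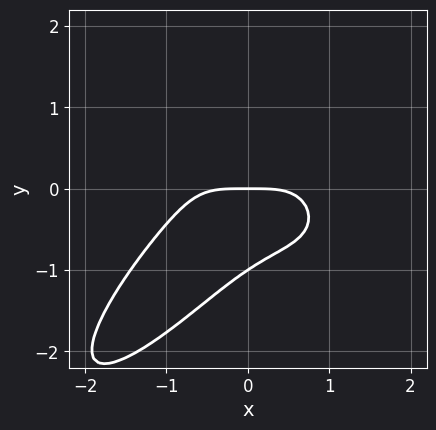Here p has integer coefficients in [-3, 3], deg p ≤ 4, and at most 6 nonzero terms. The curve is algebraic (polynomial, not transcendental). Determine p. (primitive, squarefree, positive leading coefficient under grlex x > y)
(a) Degree: the shape is more complex than any degree-3 curve, so deg p = 4.
(b) From the visible intercepts: it meets the x-axis at x = 0 (among the integer gridlines); the y-axis gridline crossings are at y ∈ {-1, 0}.
(c) Assembling these constraints gives the stated polynomial.

2*x^4 - 3*x*y^3 + 3*y^4 + 3*x*y^2 + 3*y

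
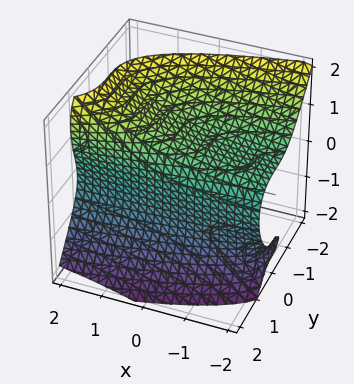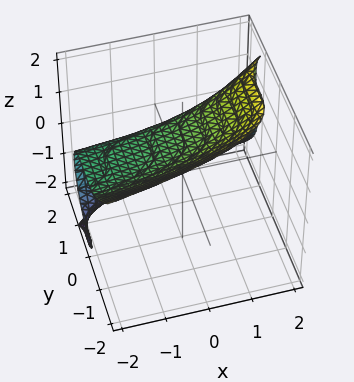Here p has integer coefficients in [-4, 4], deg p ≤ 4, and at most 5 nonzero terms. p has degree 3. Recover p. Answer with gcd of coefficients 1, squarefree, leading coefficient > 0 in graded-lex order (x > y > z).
deg p = 3. A generic line meets the surface in up to 3 points.
Reading off the gridlines: it misses every integer gridline on the x-axis; one y-axis crossing is at y = 1.
Assembling these constraints gives the stated polynomial.

2*x*z^2 - 3*y^3 - 2*z^3 + 3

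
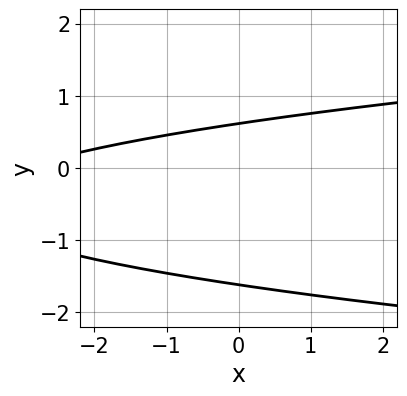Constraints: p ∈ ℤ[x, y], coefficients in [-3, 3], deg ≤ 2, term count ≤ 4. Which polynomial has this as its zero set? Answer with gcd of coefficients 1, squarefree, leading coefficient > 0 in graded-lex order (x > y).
First, deg p = 2. The shape is more complex than any degree-1 curve.
Next, reading off the gridlines: it misses every integer gridline on the x-axis.
Finally, together with the visible shape, these determine p as stated.

3*y^2 - x + 3*y - 3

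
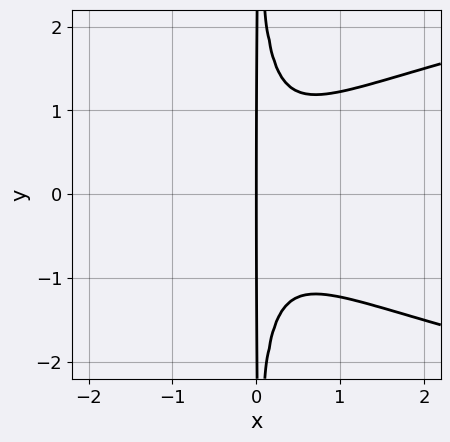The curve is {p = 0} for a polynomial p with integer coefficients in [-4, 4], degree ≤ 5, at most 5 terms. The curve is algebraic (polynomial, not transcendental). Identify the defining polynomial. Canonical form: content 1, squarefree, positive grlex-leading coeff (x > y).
(a) deg p = 4. The shape is more complex than any degree-3 curve.
(b) Symmetries: the y ↦ −y reflection is a symmetry, so y appears only in even powers.
(c) From the axis intercepts and sections: the visible y-axis segment lies entirely on the curve; one x-axis crossing is at x = 0.
(d) The integer polynomial consistent with all of this is the stated p.

2*x^2*y^2 - 2*x^3 - x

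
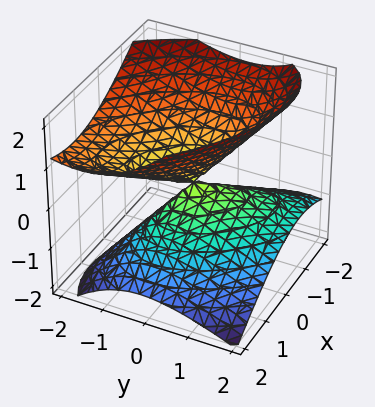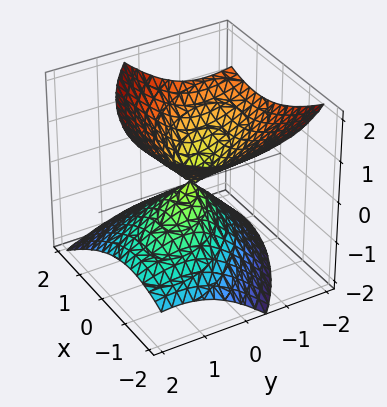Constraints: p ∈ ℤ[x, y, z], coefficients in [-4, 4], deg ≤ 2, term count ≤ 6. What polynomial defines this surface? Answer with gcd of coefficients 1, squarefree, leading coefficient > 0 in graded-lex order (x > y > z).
2*x^2 + 2*x*y + 2*y^2 + 2*y*z - 3*z^2

(a) The picture has 2 separate pieces. They look like related sheets of one shape, so recover p as a whole.
(b) Degree: the shape is more complex than any degree-1 surface, so deg p = 2.
(c) Checking where it meets the axes: one y-axis crossing is at y = 0; it meets the x-axis at x = 0 (among the integer gridlines); it meets the z-axis at z = 0 (among the integer gridlines).
(d) These observations pin down the coefficients.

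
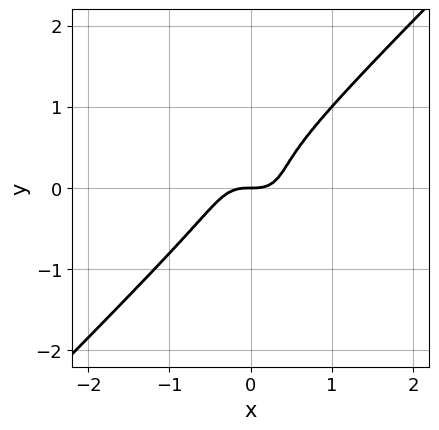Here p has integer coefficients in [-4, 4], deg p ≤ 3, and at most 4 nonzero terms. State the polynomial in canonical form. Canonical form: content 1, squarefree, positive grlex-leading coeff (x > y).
3*x^3 - 3*y^3 + y^2 - y

deg p = 3. No degree-2 curve has this shape.
From the axis intercepts and sections: it crosses the y-axis at the gridline y = 0; one x-axis crossing is at x = 0.
Matching integer coefficients to the picture gives p.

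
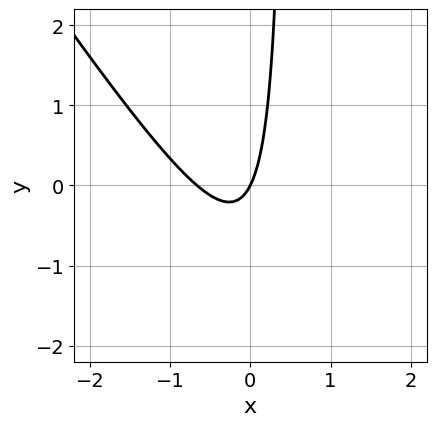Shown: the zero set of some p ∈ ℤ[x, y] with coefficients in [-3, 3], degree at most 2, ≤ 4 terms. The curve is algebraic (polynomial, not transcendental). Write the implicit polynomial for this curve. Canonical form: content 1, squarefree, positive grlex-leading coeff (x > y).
3*x^2 + 2*x*y + 2*x - y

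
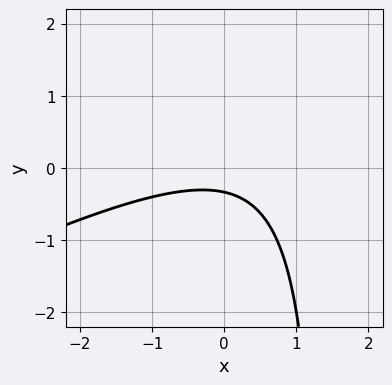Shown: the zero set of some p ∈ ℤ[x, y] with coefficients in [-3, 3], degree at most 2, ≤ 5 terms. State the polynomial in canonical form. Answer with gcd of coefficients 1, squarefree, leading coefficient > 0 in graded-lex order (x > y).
(a) deg p = 2.
(b) Checking where it meets the axes: the curve avoids every integer x-axis point in the box.
(c) Assembling these constraints gives the stated polynomial.

x^2 - 2*x*y + 3*y + 1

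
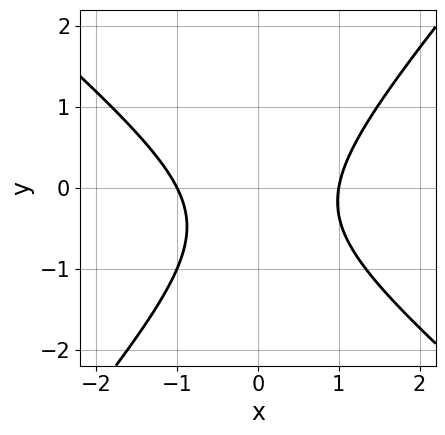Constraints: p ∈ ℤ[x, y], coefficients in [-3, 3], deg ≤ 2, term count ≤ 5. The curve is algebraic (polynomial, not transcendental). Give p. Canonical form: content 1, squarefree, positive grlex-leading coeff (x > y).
1. The degree is 2 — no degree-1 curve has this shape.
2. From the visible intercepts: the curve avoids every integer y-axis point in the box; the x-axis gridline crossings are at x ∈ {-1, 1}.
3. Matching integer coefficients to the picture gives p.

3*x^2 + x*y - 3*y^2 - 2*y - 3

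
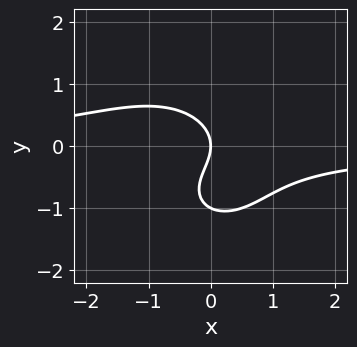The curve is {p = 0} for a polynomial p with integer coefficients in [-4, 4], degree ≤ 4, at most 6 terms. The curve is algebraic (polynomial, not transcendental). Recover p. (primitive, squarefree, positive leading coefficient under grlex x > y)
Degree: a generic line meets the curve in up to 3 points, so deg p = 3.
Reading off the gridlines: it meets the x-axis at x = 0 (among the integer gridlines); the y-axis gridline crossings are at y ∈ {-1, 0}.
These observations pin down the coefficients.

2*x^2*y + 2*y^3 + x*y + 2*y^2 + 2*x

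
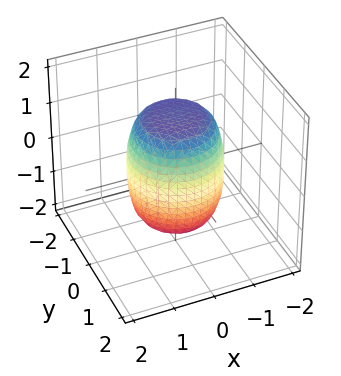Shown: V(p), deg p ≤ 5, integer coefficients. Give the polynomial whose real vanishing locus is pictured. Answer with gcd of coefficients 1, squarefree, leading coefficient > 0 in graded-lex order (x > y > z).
2*x^4 + 4*x^2*y^2 + 2*y^4 - x^2 - y^2 + z^2 - 2

First, the degree is 4 — no degree-3 surface has this shape.
Then, symmetries: rotational symmetry about the z-axis ⇒ p depends on x, y only through x² + y².
Next, observable constraints: a circular section at z = 1 has radius exactly 1.
Finally, assembling these constraints gives the stated polynomial.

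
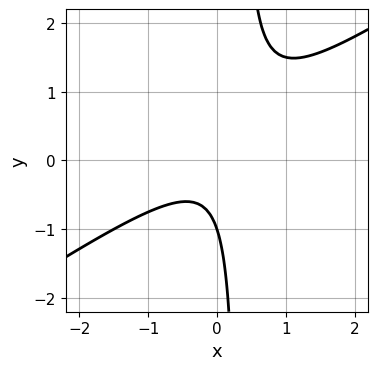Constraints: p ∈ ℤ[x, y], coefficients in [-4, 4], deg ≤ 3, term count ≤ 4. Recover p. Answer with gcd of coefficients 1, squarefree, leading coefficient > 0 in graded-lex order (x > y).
First, deg p = 2. A generic line meets the curve in up to 2 points.
Next, observable constraints: no x-intercept at any integer in the box; one y-axis crossing is at y = -1.
Finally, together with the visible shape, these determine p as stated.

2*x^2 - 3*x*y + y + 1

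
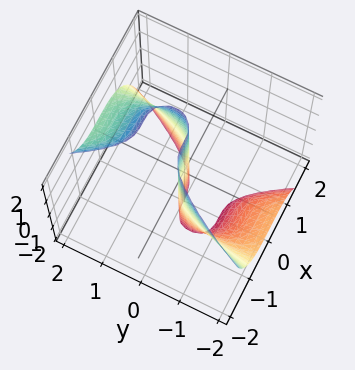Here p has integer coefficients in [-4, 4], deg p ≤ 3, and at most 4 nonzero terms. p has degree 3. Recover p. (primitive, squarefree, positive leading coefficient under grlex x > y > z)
1. Degree: no degree-2 surface has this shape, so deg p = 3.
2. Reading off the gridlines: the visible z-axis segment lies entirely on the surface; it crosses the x-axis at the gridline x = 0; it crosses the y-axis at the gridline y = 0.
3. Assembling these constraints gives the stated polynomial.

2*x^3 + y^2*z - 2*y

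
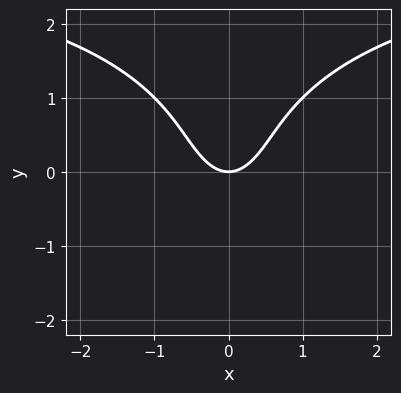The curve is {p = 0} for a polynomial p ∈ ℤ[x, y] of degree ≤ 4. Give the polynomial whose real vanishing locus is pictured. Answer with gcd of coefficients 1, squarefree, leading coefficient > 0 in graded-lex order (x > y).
x^2*y + y^3 - 3*x^2 - y^2 + 2*y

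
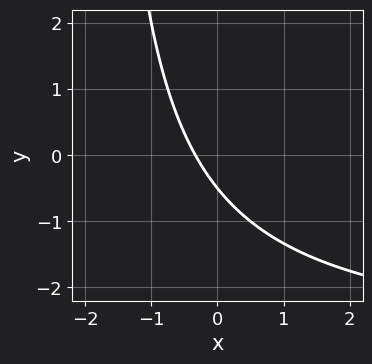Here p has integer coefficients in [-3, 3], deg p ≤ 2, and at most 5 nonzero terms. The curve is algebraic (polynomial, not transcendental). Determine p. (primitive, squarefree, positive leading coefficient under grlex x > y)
1. The degree is 2 — no degree-1 curve has this shape.
2. Matching integer coefficients to the picture gives p.

x*y + 3*x + 2*y + 1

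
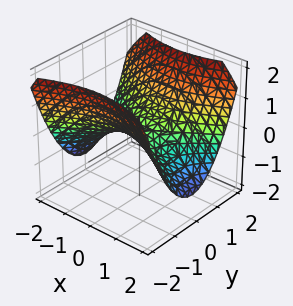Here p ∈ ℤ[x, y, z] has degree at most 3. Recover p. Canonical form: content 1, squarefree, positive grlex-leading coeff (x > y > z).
Degree: a hyperbolic paraboloid; a quadric, so deg p = 2.
Symmetries: mirror symmetry y ↦ −y ⇒ only even powers of y; it's symmetric under x → −x, forcing even powers of x.
From the axis intercepts and sections: one x-axis crossing is at x = 0; it meets the y-axis at y = 0 (among the integer gridlines).
The integer polynomial consistent with all of this is the stated p.

x^2 - 2*y^2 + 3*z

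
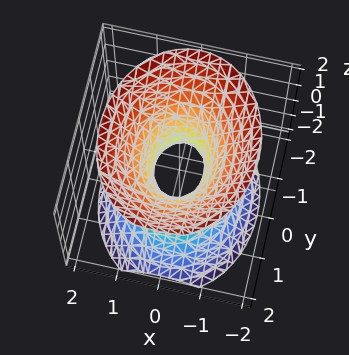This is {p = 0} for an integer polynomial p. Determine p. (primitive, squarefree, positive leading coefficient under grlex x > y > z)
1. The degree is 2 — one connected sheet with a waist; a quadric.
2. Symmetries: the z ↦ −z reflection is a symmetry, so z appears only in even powers; the y ↦ −y reflection is a symmetry, so y appears only in even powers; the x ↦ −x reflection is a symmetry, so x appears only in even powers.
3. Reading off the gridlines: the surface avoids every integer z-axis point in the box.
4. Matching integer coefficients to the picture gives p.

3*x^2 + 2*y^2 - 2*z^2 - 1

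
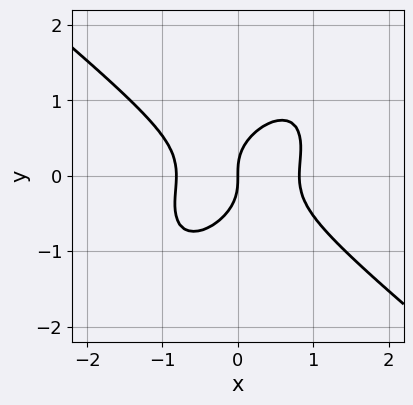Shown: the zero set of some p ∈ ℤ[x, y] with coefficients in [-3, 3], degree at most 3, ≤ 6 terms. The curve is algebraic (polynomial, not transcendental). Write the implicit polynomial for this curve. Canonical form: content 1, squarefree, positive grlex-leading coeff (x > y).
3*x^3 - 2*x*y^2 + 3*y^3 - 2*x

First, deg p = 3.
Next, from the axis intercepts and sections: it crosses the y-axis at the gridline y = 0; one x-axis crossing is at x = 0.
Finally, putting this together gives p.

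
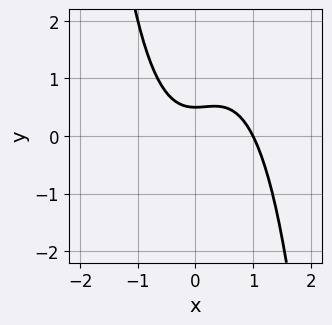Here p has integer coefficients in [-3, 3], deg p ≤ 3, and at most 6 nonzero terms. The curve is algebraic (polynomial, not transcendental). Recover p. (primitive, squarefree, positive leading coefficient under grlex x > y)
(a) deg p = 3. No degree-2 curve has this shape.
(b) Observable constraints: it meets the x-axis at x = 1 (among the integer gridlines).
(c) Matching integer coefficients to the picture gives p.

2*x^3 - x^2 + 2*y - 1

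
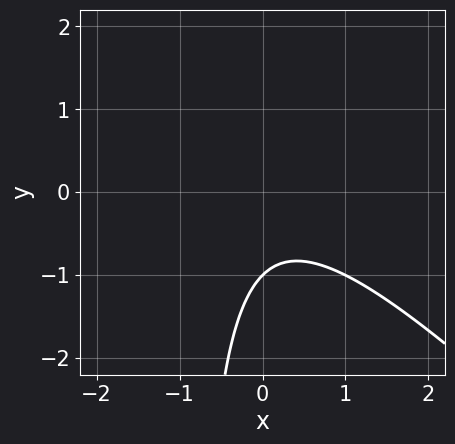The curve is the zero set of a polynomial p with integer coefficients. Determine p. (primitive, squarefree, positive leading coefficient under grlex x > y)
x^2 + x*y + y + 1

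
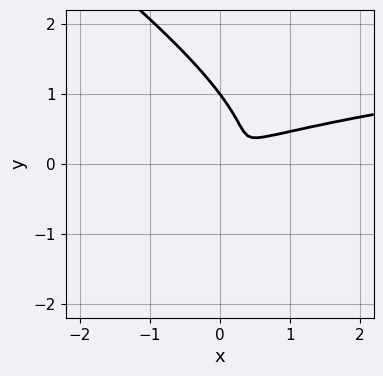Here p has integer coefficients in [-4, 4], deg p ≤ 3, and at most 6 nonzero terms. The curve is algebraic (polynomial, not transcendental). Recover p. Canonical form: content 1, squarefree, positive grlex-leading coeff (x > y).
2*x*y^2 + 3*y^3 - x^2 + 2*x*y - 3*y^2

1. Degree: the shape is more complex than any degree-2 curve, so deg p = 3.
2. From the axis intercepts and sections: it meets the y-axis at y = 1 (among the integer gridlines).
3. These observations pin down the coefficients.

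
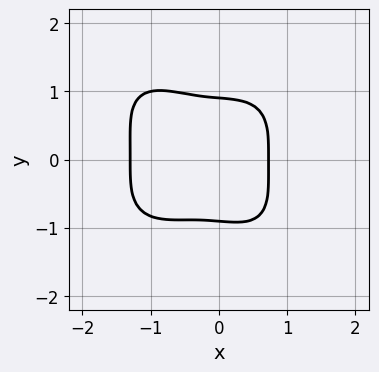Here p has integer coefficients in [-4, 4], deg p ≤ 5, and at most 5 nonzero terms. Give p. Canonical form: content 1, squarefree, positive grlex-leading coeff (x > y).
(a) deg p = 4.
(b) Putting this together gives p.

3*x^4 + x*y^3 + 3*y^4 + 3*x^3 - 2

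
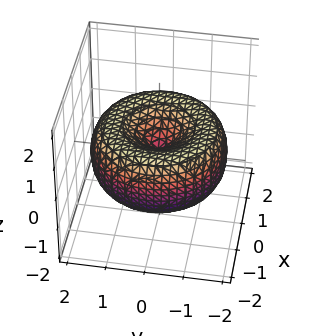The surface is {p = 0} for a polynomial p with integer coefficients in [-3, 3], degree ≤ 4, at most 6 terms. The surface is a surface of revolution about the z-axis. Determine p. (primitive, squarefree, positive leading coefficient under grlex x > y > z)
x^4 + 2*x^2*y^2 + y^4 - 3*x^2 - 3*y^2 + 3*z^2

deg p = 4.
Symmetries: rotational symmetry about the z-axis ⇒ p depends on x, y only through x² + y².
Observable constraints: a circular section at z = 0 has radius between 1 and 2; it crosses the y-axis at the gridline y = 0; one x-axis crossing is at x = 0.
These observations pin down the coefficients.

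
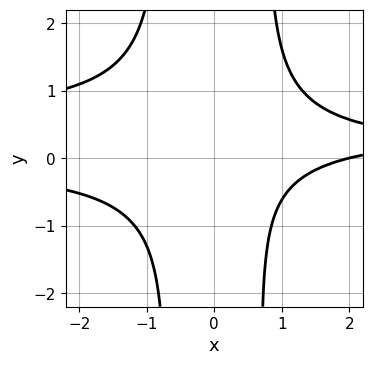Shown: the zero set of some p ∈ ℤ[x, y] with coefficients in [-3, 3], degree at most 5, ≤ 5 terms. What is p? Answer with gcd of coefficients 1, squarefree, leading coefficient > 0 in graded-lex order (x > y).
2*x^2*y^2 - x^2*y - y^2 + x - 2

First, the degree is 4 — the shape is more complex than any degree-3 curve.
Then, observable constraints: the curve avoids every integer y-axis point in the box; one x-axis crossing is at x = 2.
Finally, assembling these constraints gives the stated polynomial.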